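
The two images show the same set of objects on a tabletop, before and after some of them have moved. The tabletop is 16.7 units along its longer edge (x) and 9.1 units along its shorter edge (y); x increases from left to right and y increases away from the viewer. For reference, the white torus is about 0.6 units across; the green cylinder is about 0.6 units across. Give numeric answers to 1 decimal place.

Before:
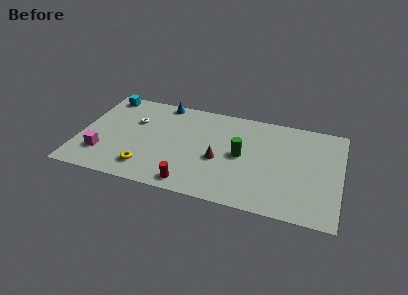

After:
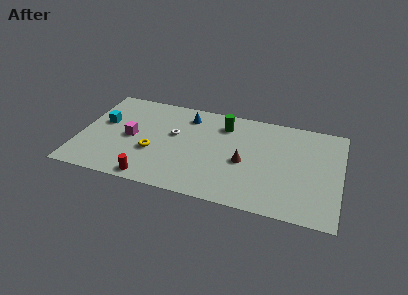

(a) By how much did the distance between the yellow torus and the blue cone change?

-2.1

The distance was about 6.5 in the first image and 4.4 in the second, so they moved 2.1 units closer together.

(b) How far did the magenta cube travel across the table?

2.6

The magenta cube was near (1.6, 2.4) before and (3.3, 4.4) after, so it travelled √(1.7² + 2.0²) ≈ 2.6 units.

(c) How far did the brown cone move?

1.6

The brown cone moved from about (9.0, 3.8) to (10.6, 4.0), a distance of √(1.6² + 0.2²) ≈ 1.6.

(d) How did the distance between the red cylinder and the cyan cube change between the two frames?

-3.6

They were about 9.3 units apart before and 5.7 after — 3.6 units closer together.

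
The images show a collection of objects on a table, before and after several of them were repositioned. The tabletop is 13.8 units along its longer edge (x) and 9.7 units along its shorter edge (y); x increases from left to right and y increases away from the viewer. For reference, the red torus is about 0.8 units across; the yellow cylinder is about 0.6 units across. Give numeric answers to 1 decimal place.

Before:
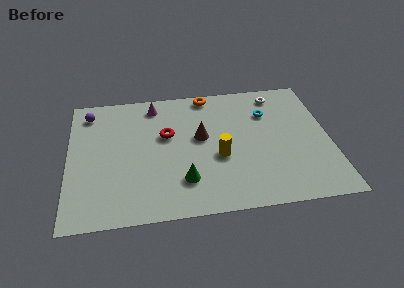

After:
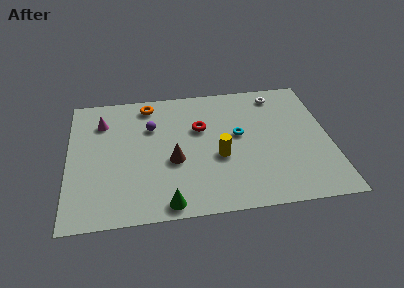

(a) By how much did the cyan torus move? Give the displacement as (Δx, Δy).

(-1.6, -1.5)

The cyan torus was at about (10.6, 6.9) and moved to about (9.0, 5.4).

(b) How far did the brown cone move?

2.2

The brown cone moved from about (7.0, 5.5) to (5.5, 3.9), a distance of √(1.5² + 1.6²) ≈ 2.2.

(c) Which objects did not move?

the white torus and the yellow cylinder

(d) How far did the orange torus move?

3.2

From (7.5, 8.8) to (4.3, 8.4), the orange torus covered √(3.2² + 0.4²) ≈ 3.2 units.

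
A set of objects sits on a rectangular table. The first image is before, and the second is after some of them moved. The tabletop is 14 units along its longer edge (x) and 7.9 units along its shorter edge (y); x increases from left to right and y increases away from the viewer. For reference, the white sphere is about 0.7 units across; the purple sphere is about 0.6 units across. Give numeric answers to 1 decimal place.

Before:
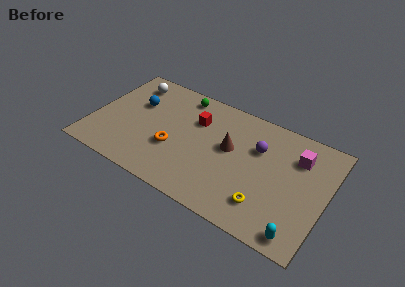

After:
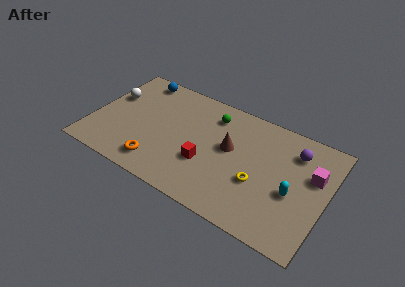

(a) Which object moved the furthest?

the red cube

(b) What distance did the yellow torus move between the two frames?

1.3

The yellow torus moved from about (10.7, 1.8) to (10.1, 3.0), a distance of √(0.6² + 1.2²) ≈ 1.3.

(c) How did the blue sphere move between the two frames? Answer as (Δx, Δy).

(-0.2, 1.9)

The blue sphere was at about (2.4, 5.1) and moved to about (2.2, 7.0).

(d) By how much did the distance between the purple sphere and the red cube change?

+2.1

The distance was about 3.8 in the first image and 5.9 in the second, so they moved 2.1 units further apart.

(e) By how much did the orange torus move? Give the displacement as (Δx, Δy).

(-0.7, -1.5)

The orange torus was at about (5.0, 2.9) and moved to about (4.3, 1.4).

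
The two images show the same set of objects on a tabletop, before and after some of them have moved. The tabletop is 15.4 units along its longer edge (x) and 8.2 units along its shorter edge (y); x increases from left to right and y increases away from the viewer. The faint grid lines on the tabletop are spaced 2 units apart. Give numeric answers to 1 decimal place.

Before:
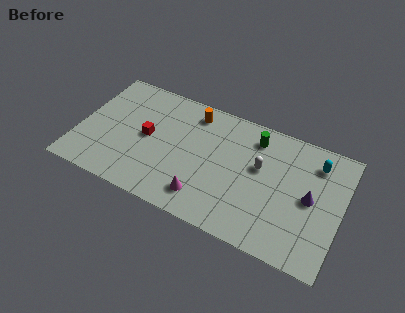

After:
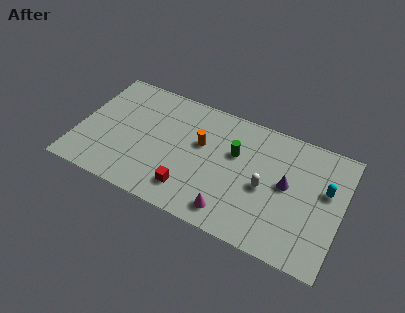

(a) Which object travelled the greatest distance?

the red cube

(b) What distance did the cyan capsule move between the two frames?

1.7

The cyan capsule was near (13.7, 6.5) before and (14.4, 5.0) after, so it travelled √(0.7² + 1.5²) ≈ 1.7 units.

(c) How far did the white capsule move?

1.3

From (10.6, 4.9) to (11.0, 3.7), the white capsule covered √(0.4² + 1.2²) ≈ 1.3 units.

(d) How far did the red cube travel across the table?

3.8

From (4.0, 4.2) to (6.8, 1.7), the red cube covered √(2.8² + 2.5²) ≈ 3.8 units.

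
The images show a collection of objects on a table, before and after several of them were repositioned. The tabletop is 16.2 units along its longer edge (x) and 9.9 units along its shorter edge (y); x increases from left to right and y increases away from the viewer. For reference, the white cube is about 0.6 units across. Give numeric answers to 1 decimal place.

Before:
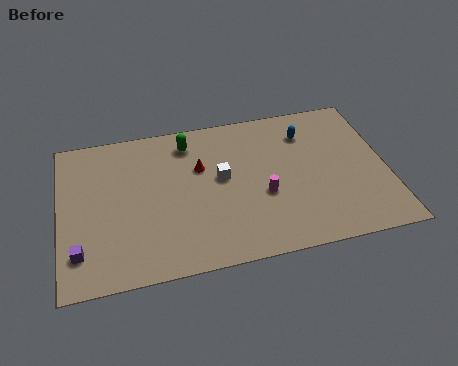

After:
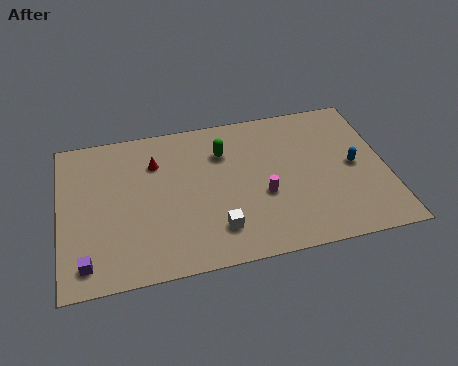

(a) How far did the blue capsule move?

3.5

From (12.4, 7.6) to (14.6, 4.9), the blue capsule covered √(2.2² + 2.7²) ≈ 3.5 units.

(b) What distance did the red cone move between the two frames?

2.3

The red cone was near (7.0, 6.4) before and (4.8, 7.2) after, so it travelled √(2.2² + 0.8²) ≈ 2.3 units.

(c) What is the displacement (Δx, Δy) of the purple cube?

(0.3, -0.7)

From the two frames, the purple cube sits at roughly (0.9, 2.2) before and (1.2, 1.5) after.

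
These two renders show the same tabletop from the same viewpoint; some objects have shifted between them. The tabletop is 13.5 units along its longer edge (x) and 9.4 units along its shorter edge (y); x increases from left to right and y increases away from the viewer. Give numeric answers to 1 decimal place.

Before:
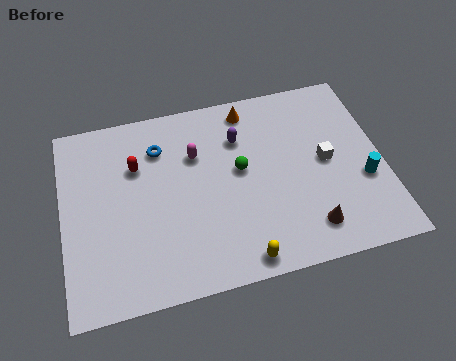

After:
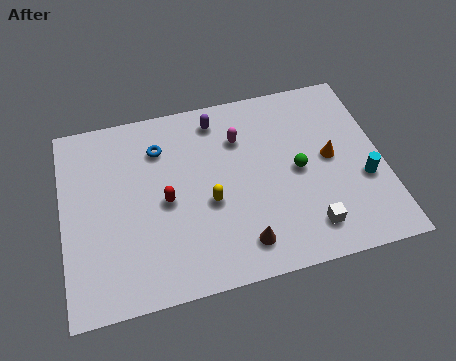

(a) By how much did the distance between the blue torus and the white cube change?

+0.7

They were about 7.3 units apart before and 8.0 after — 0.7 units further apart.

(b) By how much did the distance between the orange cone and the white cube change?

-1.1

They were about 4.5 units apart before and 3.4 after — 1.1 units closer together.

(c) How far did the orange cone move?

4.6

The orange cone moved from about (8.1, 8.2) to (11.3, 4.9), a distance of √(3.2² + 3.3²) ≈ 4.6.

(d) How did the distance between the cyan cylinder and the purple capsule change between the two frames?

+1.4

They were about 6.0 units apart before and 7.4 after — 1.4 units further apart.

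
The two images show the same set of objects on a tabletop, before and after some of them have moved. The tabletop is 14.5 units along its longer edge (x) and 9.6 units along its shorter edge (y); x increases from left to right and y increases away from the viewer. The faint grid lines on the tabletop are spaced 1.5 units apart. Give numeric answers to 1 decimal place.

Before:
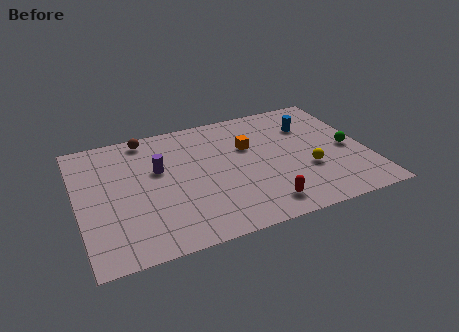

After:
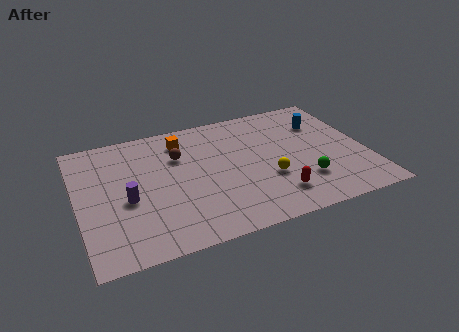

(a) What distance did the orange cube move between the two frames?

3.6

The orange cube was near (8.7, 6.2) before and (5.5, 7.8) after, so it travelled √(3.2² + 1.6²) ≈ 3.6 units.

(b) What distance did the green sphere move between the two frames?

3.1

From (13.6, 4.4) to (11.1, 2.6), the green sphere covered √(2.5² + 1.8²) ≈ 3.1 units.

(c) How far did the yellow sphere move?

2.0

The yellow sphere was near (11.4, 3.4) before and (9.4, 3.4) after, so it travelled √(2.0² + 0.0²) ≈ 2.0 units.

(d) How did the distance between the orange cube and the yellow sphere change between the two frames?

+2.0

Before: roughly 3.9 units apart; after: 5.9. That's 2.0 units further apart.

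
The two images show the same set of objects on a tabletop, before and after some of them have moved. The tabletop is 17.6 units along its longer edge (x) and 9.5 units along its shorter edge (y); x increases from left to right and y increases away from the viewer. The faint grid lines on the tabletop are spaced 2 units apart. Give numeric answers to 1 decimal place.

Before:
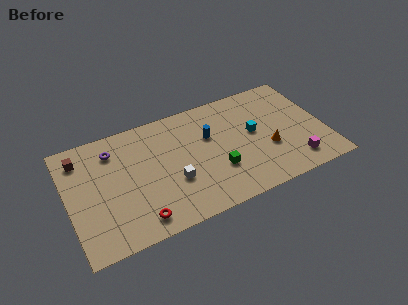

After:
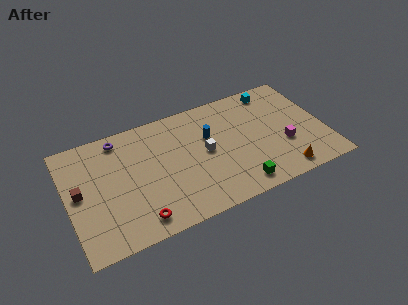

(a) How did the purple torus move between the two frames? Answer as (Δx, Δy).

(0.5, 0.8)

From the two frames, the purple torus sits at roughly (3.3, 7.5) before and (3.8, 8.3) after.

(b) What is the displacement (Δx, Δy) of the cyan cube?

(1.8, 3.1)

From the two frames, the cyan cube sits at roughly (12.8, 5.2) before and (14.6, 8.3) after.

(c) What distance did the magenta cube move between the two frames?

1.8

From (15.2, 1.7) to (14.7, 3.4), the magenta cube covered √(0.5² + 1.7²) ≈ 1.8 units.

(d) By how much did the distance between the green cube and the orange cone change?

-0.5

They were about 3.6 units apart before and 3.1 after — 0.5 units closer together.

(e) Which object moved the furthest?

the cyan cube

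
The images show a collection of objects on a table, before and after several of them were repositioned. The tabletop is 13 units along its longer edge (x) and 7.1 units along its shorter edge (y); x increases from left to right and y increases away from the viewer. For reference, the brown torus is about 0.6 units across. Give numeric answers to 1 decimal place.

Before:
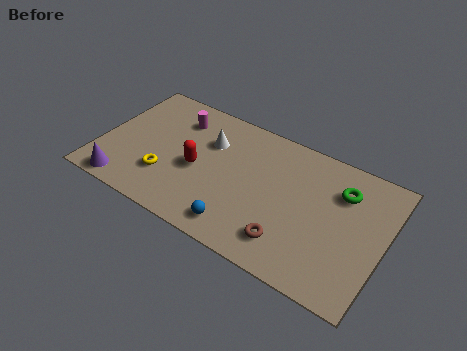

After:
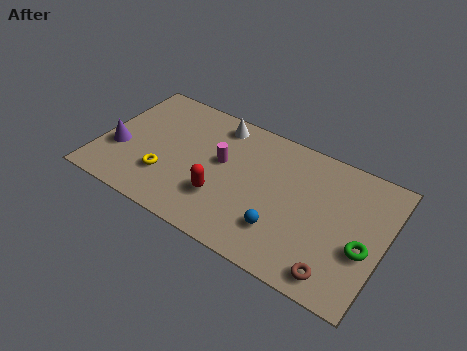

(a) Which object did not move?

the yellow torus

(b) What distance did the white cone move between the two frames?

1.2

From (4.8, 4.9) to (5.0, 6.1), the white cone covered √(0.2² + 1.2²) ≈ 1.2 units.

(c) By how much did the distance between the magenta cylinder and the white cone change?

+0.4

They were about 1.7 units apart before and 2.1 after — 0.4 units further apart.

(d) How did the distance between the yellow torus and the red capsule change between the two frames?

+0.9

The distance was about 1.7 in the first image and 2.6 in the second, so they moved 0.9 units further apart.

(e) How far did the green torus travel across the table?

2.7

The green torus moved from about (10.9, 5.2) to (12.2, 2.8), a distance of √(1.3² + 2.4²) ≈ 2.7.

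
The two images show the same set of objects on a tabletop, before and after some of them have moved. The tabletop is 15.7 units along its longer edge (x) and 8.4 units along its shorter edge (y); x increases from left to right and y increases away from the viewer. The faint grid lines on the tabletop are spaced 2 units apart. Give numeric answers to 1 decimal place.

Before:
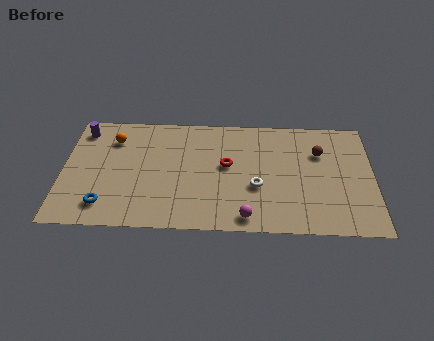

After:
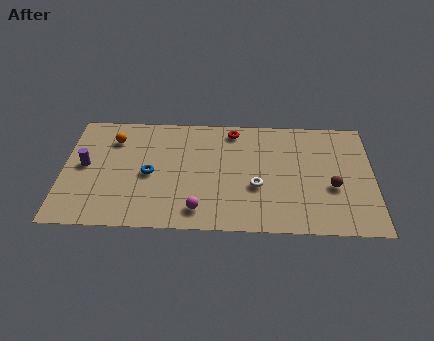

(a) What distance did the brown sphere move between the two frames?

2.6

The brown sphere moved from about (13.0, 5.8) to (13.6, 3.3), a distance of √(0.6² + 2.5²) ≈ 2.6.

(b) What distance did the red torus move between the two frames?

2.6

The red torus moved from about (8.3, 4.7) to (8.6, 7.3), a distance of √(0.3² + 2.6²) ≈ 2.6.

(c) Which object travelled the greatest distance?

the blue torus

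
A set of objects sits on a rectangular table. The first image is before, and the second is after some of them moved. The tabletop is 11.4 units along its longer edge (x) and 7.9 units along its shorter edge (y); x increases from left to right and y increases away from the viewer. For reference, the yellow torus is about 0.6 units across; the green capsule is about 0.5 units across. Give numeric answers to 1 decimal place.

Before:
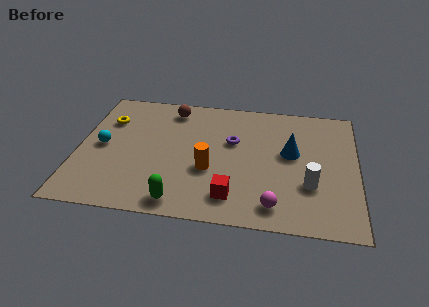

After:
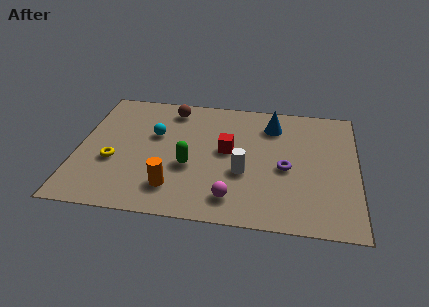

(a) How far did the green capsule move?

2.2

The green capsule was near (4.3, 0.9) before and (4.6, 3.1) after, so it travelled √(0.3² + 2.2²) ≈ 2.2 units.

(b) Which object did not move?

the brown sphere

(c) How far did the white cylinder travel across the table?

2.7

The white cylinder moved from about (9.5, 2.6) to (6.8, 3.0), a distance of √(2.7² + 0.4²) ≈ 2.7.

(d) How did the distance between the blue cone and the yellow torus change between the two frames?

-0.5

Before: roughly 7.7 units apart; after: 7.2. That's 0.5 units closer together.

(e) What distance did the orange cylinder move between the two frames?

1.9

From (5.4, 3.0) to (4.0, 1.7), the orange cylinder covered √(1.4² + 1.3²) ≈ 1.9 units.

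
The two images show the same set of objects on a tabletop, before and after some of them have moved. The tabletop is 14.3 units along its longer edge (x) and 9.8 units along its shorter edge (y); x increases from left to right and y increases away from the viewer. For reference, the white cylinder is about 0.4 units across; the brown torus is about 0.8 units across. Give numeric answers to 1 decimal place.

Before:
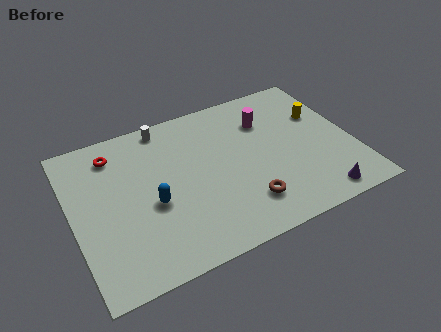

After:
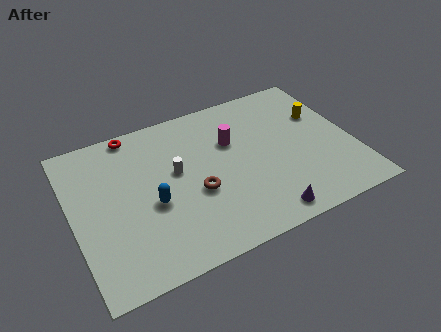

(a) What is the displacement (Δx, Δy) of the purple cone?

(-2.8, 0.0)

The purple cone started near (12.0, 1.1) and ended near (9.2, 1.1).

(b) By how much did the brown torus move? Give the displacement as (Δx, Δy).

(-2.3, 1.7)

From the two frames, the brown torus sits at roughly (8.4, 2.2) before and (6.1, 3.9) after.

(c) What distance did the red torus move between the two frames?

1.5

The red torus was near (2.4, 8.0) before and (3.5, 9.0) after, so it travelled √(1.1² + 1.0²) ≈ 1.5 units.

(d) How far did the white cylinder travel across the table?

3.2

The white cylinder moved from about (5.1, 8.8) to (5.3, 5.6), a distance of √(0.2² + 3.2²) ≈ 3.2.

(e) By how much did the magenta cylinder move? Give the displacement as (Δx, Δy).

(-1.9, -0.7)

The magenta cylinder was at about (10.2, 7.1) and moved to about (8.3, 6.4).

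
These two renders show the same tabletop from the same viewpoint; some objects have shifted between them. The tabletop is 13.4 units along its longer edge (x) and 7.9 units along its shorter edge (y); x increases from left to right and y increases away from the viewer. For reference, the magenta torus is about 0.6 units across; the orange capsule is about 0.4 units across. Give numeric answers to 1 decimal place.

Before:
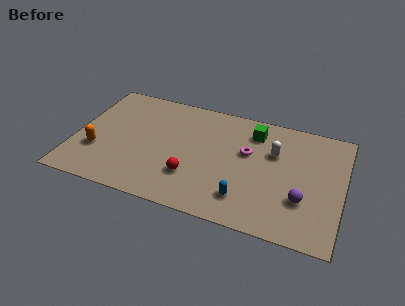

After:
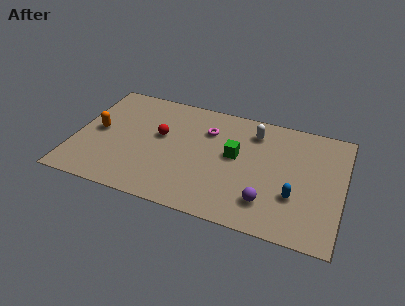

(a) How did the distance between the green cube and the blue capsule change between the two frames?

-1.0

The distance was about 4.6 in the first image and 3.6 in the second, so they moved 1.0 units closer together.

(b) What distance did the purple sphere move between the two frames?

1.8

The purple sphere moved from about (11.5, 2.5) to (9.8, 1.8), a distance of √(1.7² + 0.7²) ≈ 1.8.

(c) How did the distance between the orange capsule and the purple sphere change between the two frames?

-1.3

They were about 10.3 units apart before and 9.0 after — 1.3 units closer together.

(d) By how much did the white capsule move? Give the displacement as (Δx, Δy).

(-1.1, 1.1)

From the two frames, the white capsule sits at roughly (9.9, 5.2) before and (8.8, 6.3) after.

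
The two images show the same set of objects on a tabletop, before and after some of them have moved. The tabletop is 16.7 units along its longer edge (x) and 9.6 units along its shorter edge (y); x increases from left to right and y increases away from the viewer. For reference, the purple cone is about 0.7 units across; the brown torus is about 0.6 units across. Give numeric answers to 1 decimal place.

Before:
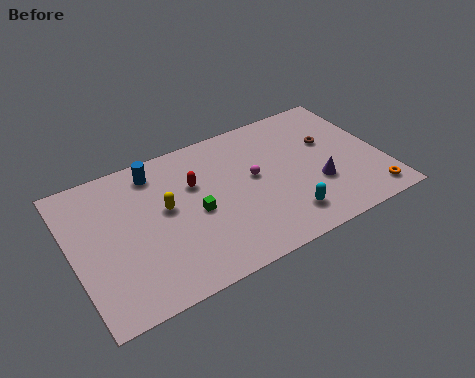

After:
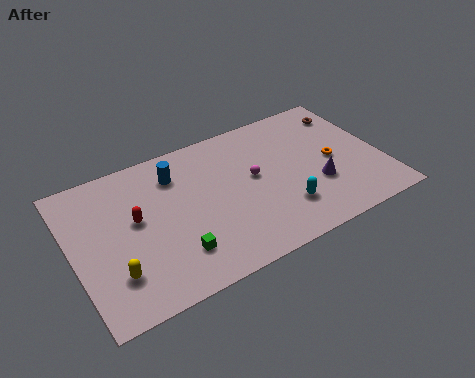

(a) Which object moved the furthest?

the yellow capsule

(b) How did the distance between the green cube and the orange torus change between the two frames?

-0.3

The distance was about 9.6 in the first image and 9.3 in the second, so they moved 0.3 units closer together.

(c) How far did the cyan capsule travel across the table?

0.6

The cyan capsule was near (11.0, 1.9) before and (11.0, 2.5) after, so it travelled √(0.0² + 0.6²) ≈ 0.6 units.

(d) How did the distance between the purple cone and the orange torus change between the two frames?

-1.6

They were about 3.3 units apart before and 1.7 after — 1.6 units closer together.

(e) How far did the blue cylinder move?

1.2

The blue cylinder was near (4.8, 8.1) before and (5.8, 7.4) after, so it travelled √(1.0² + 0.7²) ≈ 1.2 units.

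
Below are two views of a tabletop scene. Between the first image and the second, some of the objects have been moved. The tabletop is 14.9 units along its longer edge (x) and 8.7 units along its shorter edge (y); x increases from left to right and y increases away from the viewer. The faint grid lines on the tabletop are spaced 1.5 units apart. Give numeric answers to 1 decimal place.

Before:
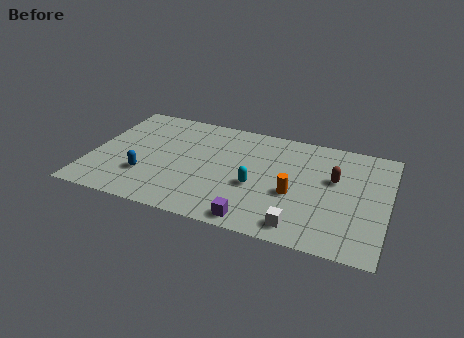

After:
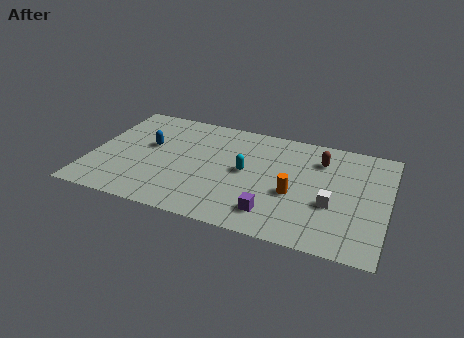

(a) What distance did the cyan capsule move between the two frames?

1.2

The cyan capsule was near (8.4, 3.5) before and (7.8, 4.5) after, so it travelled √(0.6² + 1.0²) ≈ 1.2 units.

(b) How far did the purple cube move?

1.1

The purple cube moved from about (8.6, 0.9) to (9.4, 1.7), a distance of √(0.8² + 0.8²) ≈ 1.1.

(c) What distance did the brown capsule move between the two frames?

1.5

From (12.2, 5.3) to (11.4, 6.6), the brown capsule covered √(0.8² + 1.3²) ≈ 1.5 units.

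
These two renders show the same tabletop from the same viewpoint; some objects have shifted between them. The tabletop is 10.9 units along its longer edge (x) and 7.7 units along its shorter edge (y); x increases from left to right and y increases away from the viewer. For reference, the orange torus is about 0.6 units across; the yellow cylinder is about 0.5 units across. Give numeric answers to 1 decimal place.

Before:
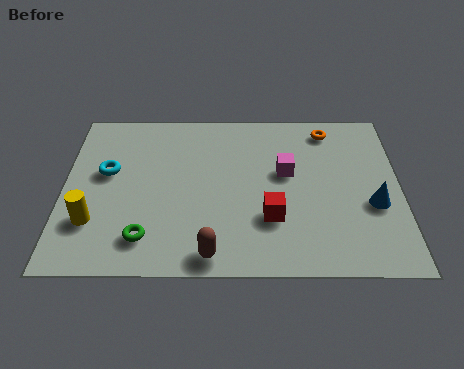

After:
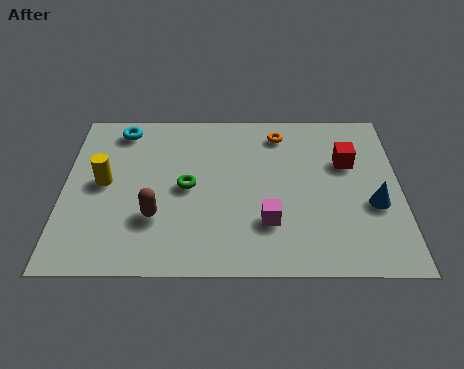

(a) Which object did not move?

the blue cone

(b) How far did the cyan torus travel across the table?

2.1

The cyan torus moved from about (1.4, 4.5) to (1.8, 6.6), a distance of √(0.4² + 2.1²) ≈ 2.1.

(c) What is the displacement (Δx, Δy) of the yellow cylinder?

(0.3, 1.8)

The yellow cylinder started near (1.0, 2.2) and ended near (1.3, 4.0).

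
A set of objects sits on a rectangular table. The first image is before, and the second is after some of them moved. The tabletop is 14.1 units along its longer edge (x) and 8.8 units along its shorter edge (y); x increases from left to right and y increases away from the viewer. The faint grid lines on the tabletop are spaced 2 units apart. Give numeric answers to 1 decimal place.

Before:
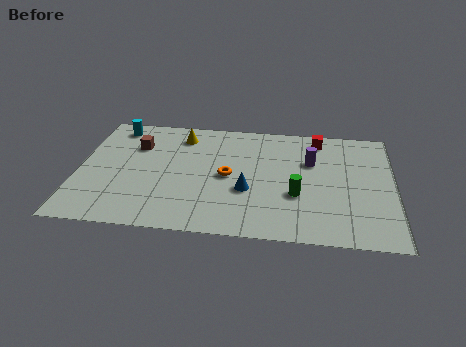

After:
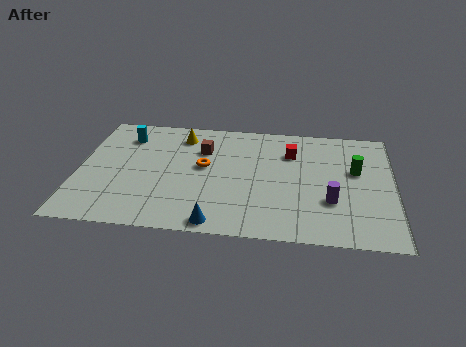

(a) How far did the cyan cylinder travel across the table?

0.9

The cyan cylinder moved from about (1.5, 7.6) to (2.0, 6.9), a distance of √(0.5² + 0.7²) ≈ 0.9.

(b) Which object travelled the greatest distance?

the green cylinder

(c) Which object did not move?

the yellow cone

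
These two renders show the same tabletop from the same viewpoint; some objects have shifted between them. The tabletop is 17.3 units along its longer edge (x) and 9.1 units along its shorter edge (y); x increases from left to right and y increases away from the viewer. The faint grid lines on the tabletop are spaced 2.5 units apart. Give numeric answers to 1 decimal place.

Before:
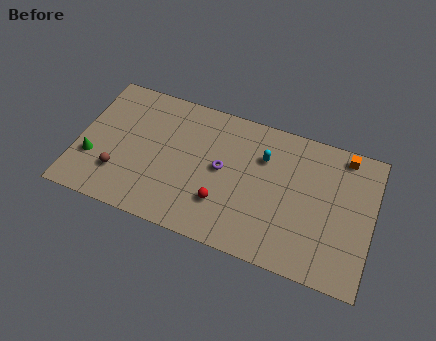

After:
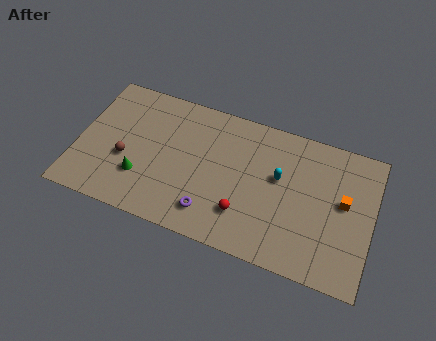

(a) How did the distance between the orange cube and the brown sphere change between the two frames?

-1.2

Before: roughly 14.0 units apart; after: 12.8. That's 1.2 units closer together.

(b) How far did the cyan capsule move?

1.4

The cyan capsule was near (10.8, 6.4) before and (11.8, 5.4) after, so it travelled √(1.0² + 1.0²) ≈ 1.4 units.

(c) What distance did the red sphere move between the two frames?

1.3

From (8.7, 2.6) to (10.0, 2.4), the red sphere covered √(1.3² + 0.2²) ≈ 1.3 units.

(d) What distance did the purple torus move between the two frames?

3.0

From (8.5, 4.8) to (8.1, 1.8), the purple torus covered √(0.4² + 3.0²) ≈ 3.0 units.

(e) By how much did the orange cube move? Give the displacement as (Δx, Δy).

(0.2, -3.0)

From the two frames, the orange cube sits at roughly (15.4, 8.1) before and (15.6, 5.1) after.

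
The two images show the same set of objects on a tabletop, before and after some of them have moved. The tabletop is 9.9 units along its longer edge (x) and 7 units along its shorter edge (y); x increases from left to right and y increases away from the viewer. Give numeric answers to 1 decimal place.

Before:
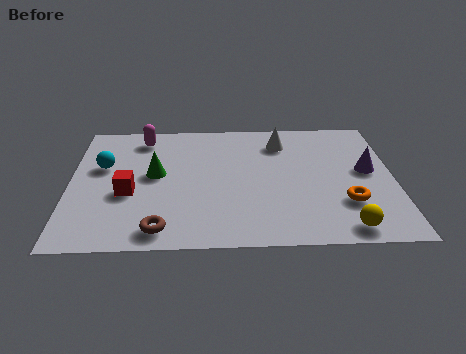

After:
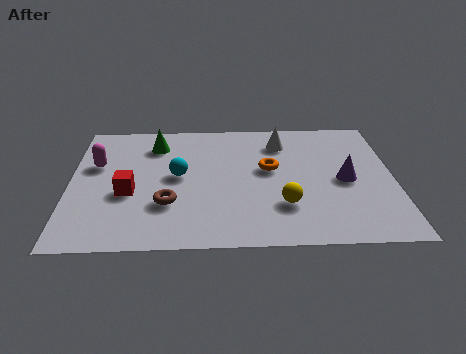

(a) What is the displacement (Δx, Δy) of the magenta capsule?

(-1.4, -1.5)

The magenta capsule started near (2.2, 5.9) and ended near (0.8, 4.4).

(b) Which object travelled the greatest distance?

the orange torus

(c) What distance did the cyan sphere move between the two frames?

2.4

The cyan sphere moved from about (1.0, 4.3) to (3.3, 3.7), a distance of √(2.3² + 0.6²) ≈ 2.4.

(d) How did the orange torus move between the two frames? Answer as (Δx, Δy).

(-2.3, 1.9)

The orange torus was at about (8.4, 2.1) and moved to about (6.1, 4.0).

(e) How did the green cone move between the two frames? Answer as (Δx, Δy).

(0.0, 1.7)

The green cone was at about (2.6, 3.8) and moved to about (2.6, 5.5).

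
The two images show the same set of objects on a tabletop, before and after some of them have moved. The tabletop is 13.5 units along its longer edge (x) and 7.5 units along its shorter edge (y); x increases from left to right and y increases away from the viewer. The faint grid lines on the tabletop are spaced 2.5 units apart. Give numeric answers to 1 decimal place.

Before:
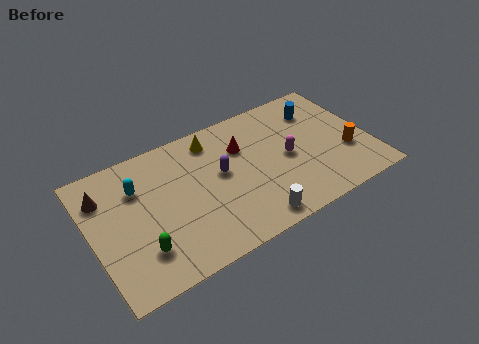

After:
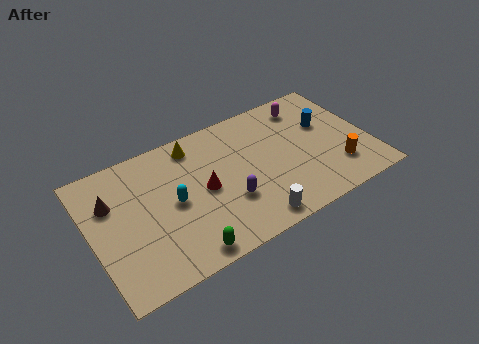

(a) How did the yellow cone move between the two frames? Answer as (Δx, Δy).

(-0.9, 0.1)

The yellow cone was at about (6.2, 6.3) and moved to about (5.3, 6.4).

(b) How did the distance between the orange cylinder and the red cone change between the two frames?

+1.1

They were about 5.5 units apart before and 6.6 after — 1.1 units further apart.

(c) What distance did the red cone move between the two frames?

2.6

The red cone was near (7.5, 5.2) before and (5.4, 3.7) after, so it travelled √(2.1² + 1.5²) ≈ 2.6 units.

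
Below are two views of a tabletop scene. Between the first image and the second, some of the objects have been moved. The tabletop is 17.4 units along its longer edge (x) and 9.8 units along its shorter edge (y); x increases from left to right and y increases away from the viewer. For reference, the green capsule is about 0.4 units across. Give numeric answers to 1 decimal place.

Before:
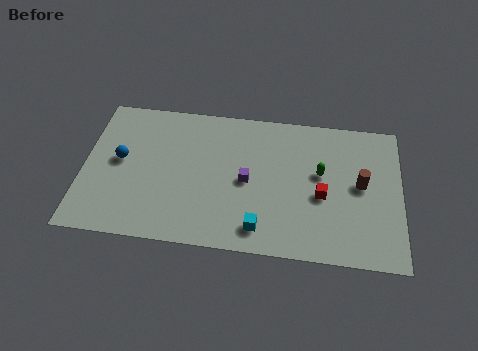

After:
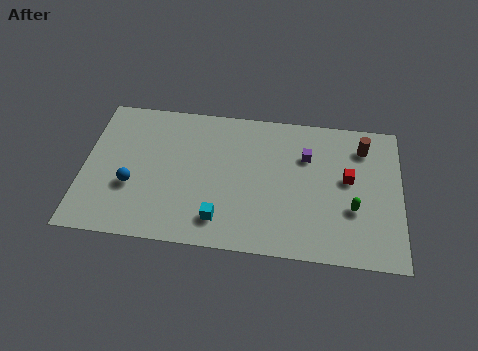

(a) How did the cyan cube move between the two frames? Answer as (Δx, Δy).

(-2.2, 0.3)

The cyan cube was at about (9.8, 1.6) and moved to about (7.6, 1.9).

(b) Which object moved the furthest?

the purple cube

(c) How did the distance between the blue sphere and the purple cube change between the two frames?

+3.0

Before: roughly 7.0 units apart; after: 10.0. That's 3.0 units further apart.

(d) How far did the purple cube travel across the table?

3.8

From (9.0, 4.7) to (12.2, 6.8), the purple cube covered √(3.2² + 2.1²) ≈ 3.8 units.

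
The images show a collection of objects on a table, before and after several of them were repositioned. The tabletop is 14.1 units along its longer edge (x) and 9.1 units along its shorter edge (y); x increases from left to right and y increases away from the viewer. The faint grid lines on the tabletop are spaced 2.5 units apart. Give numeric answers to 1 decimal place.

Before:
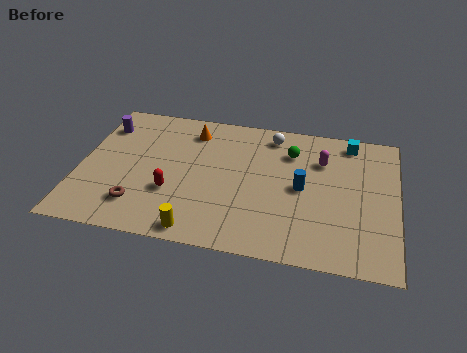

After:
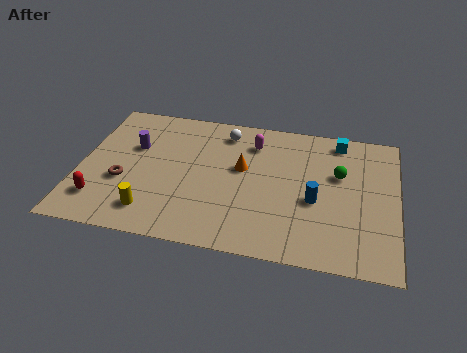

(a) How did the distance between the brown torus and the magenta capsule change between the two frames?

-2.4

Before: roughly 9.1 units apart; after: 6.7. That's 2.4 units closer together.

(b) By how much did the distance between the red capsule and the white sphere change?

+1.3

Before: roughly 6.3 units apart; after: 7.6. That's 1.3 units further apart.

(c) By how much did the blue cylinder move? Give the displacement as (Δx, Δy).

(0.6, -0.7)

The blue cylinder was at about (9.9, 4.5) and moved to about (10.5, 3.8).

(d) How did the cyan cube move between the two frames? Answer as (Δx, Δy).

(-0.5, 0.0)

The cyan cube started near (11.9, 8.0) and ended near (11.4, 8.0).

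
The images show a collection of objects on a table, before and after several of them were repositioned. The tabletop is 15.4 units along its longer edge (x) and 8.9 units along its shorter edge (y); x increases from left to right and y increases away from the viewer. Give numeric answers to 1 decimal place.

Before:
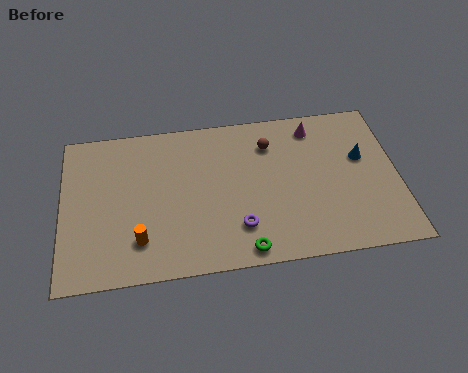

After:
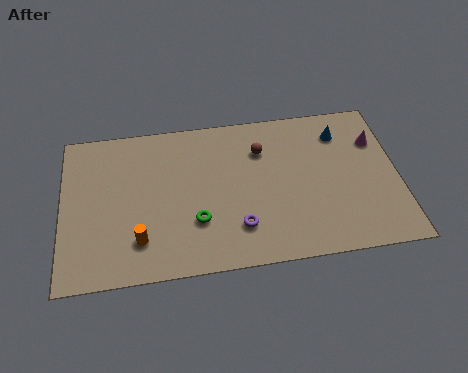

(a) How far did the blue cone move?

1.8

From (13.8, 5.4) to (12.9, 7.0), the blue cone covered √(0.9² + 1.6²) ≈ 1.8 units.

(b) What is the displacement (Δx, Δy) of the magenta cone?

(2.8, -1.2)

The magenta cone started near (11.7, 7.5) and ended near (14.5, 6.3).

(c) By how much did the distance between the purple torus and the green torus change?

+0.7

Before: roughly 1.3 units apart; after: 2.0. That's 0.7 units further apart.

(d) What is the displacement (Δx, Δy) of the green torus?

(-2.1, 1.9)

The green torus started near (8.2, 0.9) and ended near (6.1, 2.8).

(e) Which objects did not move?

the purple torus and the orange cylinder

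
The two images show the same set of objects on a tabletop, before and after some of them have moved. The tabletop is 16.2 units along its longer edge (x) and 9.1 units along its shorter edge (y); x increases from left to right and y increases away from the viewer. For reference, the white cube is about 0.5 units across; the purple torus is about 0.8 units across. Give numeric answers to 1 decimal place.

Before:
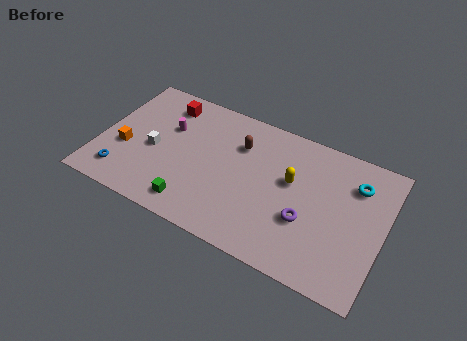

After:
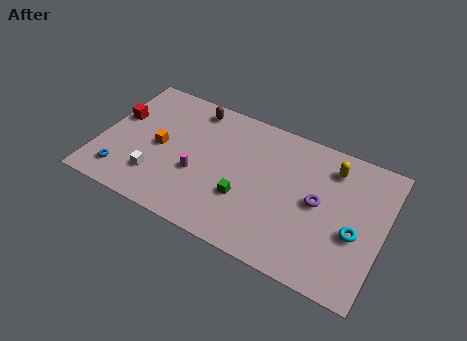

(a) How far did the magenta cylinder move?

3.1

The magenta cylinder moved from about (3.7, 5.9) to (5.7, 3.5), a distance of √(2.0² + 2.4²) ≈ 3.1.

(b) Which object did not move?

the blue torus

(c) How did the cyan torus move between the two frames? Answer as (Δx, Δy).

(0.3, -3.1)

The cyan torus was at about (14.4, 6.8) and moved to about (14.7, 3.7).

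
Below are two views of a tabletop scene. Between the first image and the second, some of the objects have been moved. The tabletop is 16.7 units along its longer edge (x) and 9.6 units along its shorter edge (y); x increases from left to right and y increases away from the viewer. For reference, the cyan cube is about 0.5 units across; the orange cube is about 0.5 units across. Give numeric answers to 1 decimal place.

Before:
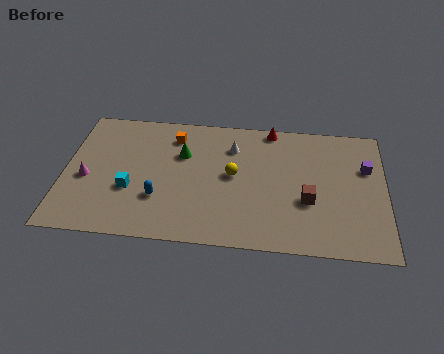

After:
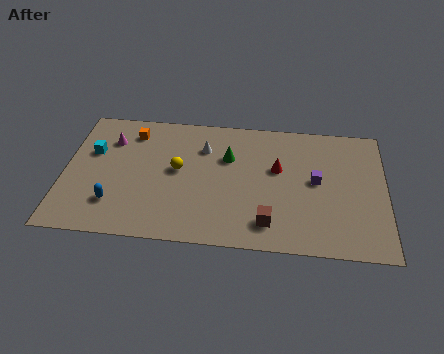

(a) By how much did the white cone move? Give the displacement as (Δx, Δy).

(-1.5, -0.2)

From the two frames, the white cone sits at roughly (8.7, 7.2) before and (7.2, 7.0) after.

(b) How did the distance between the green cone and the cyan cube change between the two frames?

+3.2

They were about 3.9 units apart before and 7.1 after — 3.2 units further apart.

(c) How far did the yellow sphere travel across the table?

2.9

The yellow sphere was near (8.8, 5.1) before and (5.9, 5.2) after, so it travelled √(2.9² + 0.1²) ≈ 2.9 units.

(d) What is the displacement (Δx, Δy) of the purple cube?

(-2.6, -1.2)

The purple cube started near (15.7, 6.3) and ended near (13.1, 5.1).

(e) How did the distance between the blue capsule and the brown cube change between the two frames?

+0.3

The distance was about 7.7 in the first image and 8.0 in the second, so they moved 0.3 units further apart.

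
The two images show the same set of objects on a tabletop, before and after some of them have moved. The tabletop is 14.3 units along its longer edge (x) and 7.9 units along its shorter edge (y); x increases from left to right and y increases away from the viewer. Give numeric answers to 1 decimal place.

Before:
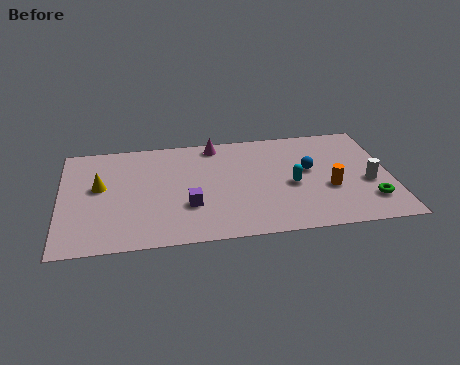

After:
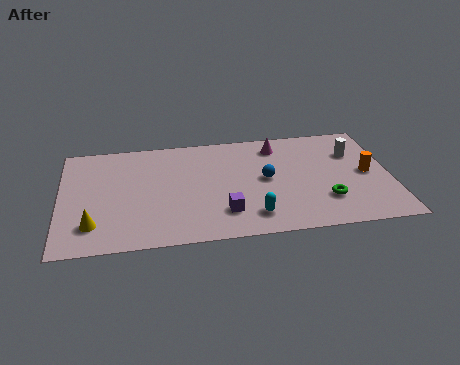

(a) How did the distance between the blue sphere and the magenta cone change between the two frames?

-2.2

They were about 4.7 units apart before and 2.5 after — 2.2 units closer together.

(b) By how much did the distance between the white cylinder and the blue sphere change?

+1.3

They were about 2.8 units apart before and 4.1 after — 1.3 units further apart.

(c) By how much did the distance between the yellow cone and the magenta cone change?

+3.7

The distance was about 5.7 in the first image and 9.4 in the second, so they moved 3.7 units further apart.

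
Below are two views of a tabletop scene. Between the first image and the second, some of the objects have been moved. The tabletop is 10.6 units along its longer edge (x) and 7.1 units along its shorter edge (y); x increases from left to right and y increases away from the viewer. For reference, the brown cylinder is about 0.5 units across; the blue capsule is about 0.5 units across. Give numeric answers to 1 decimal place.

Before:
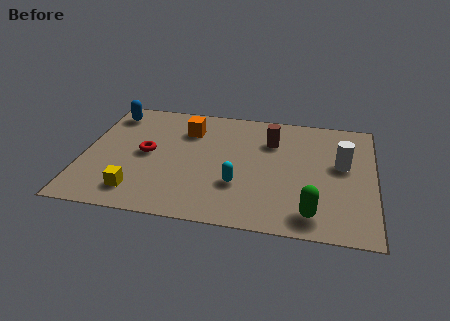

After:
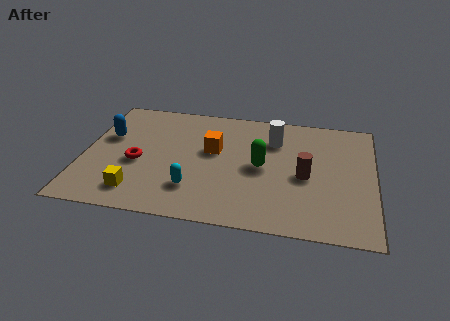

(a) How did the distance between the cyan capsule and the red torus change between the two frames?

-1.2

The distance was about 3.6 in the first image and 2.4 in the second, so they moved 1.2 units closer together.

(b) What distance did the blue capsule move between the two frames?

1.5

The blue capsule moved from about (0.8, 5.9) to (0.8, 4.4), a distance of √(0.0² + 1.5²) ≈ 1.5.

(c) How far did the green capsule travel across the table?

3.1

The green capsule moved from about (8.4, 1.1) to (6.5, 3.5), a distance of √(1.9² + 2.4²) ≈ 3.1.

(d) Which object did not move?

the yellow cube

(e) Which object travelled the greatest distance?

the green capsule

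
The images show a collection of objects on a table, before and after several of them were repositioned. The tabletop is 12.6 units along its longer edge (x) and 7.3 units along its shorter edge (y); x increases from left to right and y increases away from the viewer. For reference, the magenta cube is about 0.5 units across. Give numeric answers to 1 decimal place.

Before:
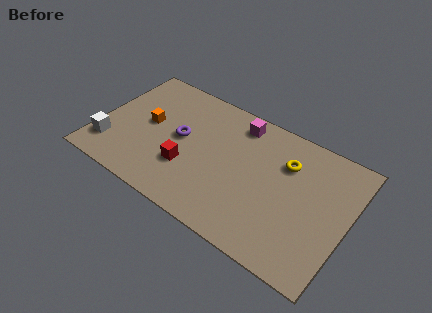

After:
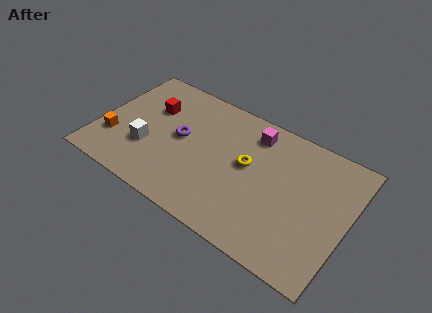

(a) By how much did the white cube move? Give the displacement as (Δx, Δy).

(1.8, 0.8)

The white cube was at about (0.8, 1.7) and moved to about (2.6, 2.5).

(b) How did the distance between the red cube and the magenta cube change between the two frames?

+0.9

Before: roughly 4.3 units apart; after: 5.2. That's 0.9 units further apart.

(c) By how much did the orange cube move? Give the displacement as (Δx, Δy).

(-1.5, -1.7)

The orange cube started near (2.4, 3.9) and ended near (0.9, 2.2).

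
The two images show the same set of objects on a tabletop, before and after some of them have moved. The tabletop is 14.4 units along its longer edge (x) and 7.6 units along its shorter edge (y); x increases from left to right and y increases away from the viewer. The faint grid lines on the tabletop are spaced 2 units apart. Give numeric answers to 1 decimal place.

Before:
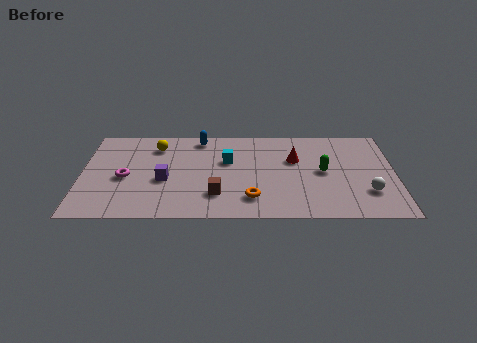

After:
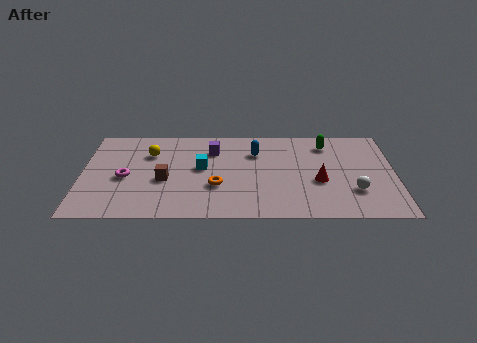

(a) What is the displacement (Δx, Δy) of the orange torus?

(-1.6, 1.0)

From the two frames, the orange torus sits at roughly (7.8, 1.7) before and (6.2, 2.7) after.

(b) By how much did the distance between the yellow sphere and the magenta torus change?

-0.7

The distance was about 3.0 in the first image and 2.3 in the second, so they moved 0.7 units closer together.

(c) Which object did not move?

the magenta torus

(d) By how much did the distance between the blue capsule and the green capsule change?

-3.0

They were about 6.4 units apart before and 3.4 after — 3.0 units closer together.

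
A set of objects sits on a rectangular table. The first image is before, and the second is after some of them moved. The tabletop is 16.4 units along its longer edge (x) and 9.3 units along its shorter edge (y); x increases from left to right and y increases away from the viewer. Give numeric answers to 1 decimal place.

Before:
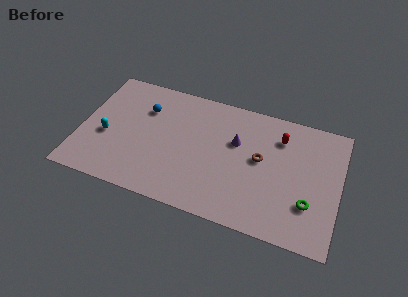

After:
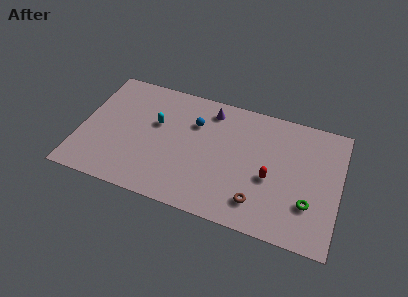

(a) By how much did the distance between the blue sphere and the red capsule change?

-3.0

The distance was about 8.6 in the first image and 5.6 in the second, so they moved 3.0 units closer together.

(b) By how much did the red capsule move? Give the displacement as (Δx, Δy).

(-0.4, -3.2)

The red capsule was at about (12.5, 7.1) and moved to about (12.1, 3.9).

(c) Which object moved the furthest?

the cyan capsule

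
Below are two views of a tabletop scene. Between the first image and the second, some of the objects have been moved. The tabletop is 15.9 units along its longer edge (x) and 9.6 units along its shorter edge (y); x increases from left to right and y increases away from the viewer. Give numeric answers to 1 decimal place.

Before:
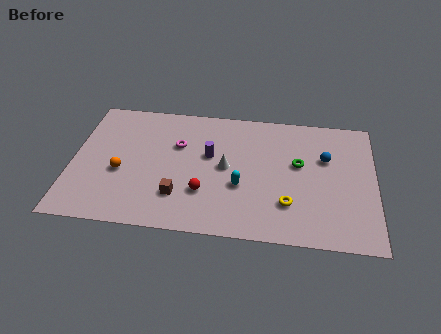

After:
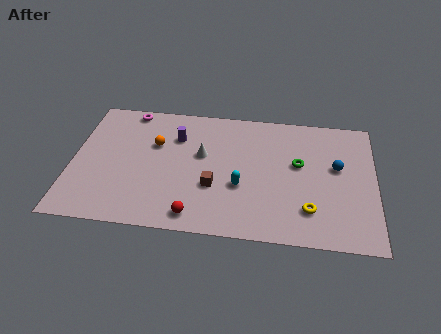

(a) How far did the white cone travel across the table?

1.5

The white cone was near (8.1, 4.9) before and (6.8, 5.7) after, so it travelled √(1.3² + 0.8²) ≈ 1.5 units.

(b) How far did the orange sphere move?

2.9

The orange sphere moved from about (2.6, 3.9) to (4.3, 6.2), a distance of √(1.7² + 2.3²) ≈ 2.9.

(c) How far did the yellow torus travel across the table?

1.1

The yellow torus was near (11.4, 2.6) before and (12.5, 2.3) after, so it travelled √(1.1² + 0.3²) ≈ 1.1 units.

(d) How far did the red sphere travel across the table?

1.7

The red sphere was near (7.0, 2.9) before and (6.6, 1.2) after, so it travelled √(0.4² + 1.7²) ≈ 1.7 units.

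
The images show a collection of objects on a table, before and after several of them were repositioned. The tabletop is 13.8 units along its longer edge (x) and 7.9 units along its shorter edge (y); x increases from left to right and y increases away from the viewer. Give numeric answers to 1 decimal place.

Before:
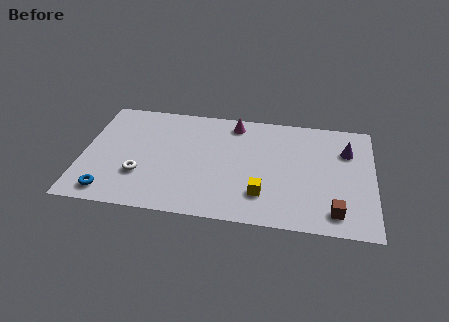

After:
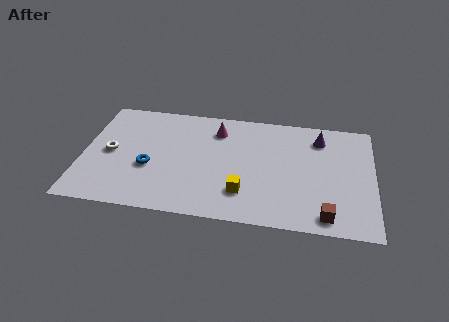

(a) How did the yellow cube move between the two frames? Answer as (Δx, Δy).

(-0.9, 0.0)

The yellow cube was at about (8.6, 2.0) and moved to about (7.7, 2.0).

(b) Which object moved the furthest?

the blue torus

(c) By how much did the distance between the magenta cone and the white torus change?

-0.6

The distance was about 6.1 in the first image and 5.5 in the second, so they moved 0.6 units closer together.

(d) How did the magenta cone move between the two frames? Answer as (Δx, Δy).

(-0.8, -0.6)

The magenta cone was at about (7.1, 6.8) and moved to about (6.3, 6.2).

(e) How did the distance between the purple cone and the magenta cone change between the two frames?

-0.6

They were about 5.5 units apart before and 4.9 after — 0.6 units closer together.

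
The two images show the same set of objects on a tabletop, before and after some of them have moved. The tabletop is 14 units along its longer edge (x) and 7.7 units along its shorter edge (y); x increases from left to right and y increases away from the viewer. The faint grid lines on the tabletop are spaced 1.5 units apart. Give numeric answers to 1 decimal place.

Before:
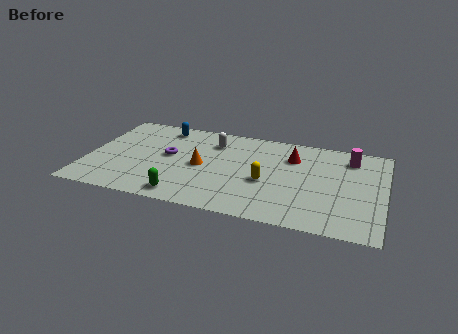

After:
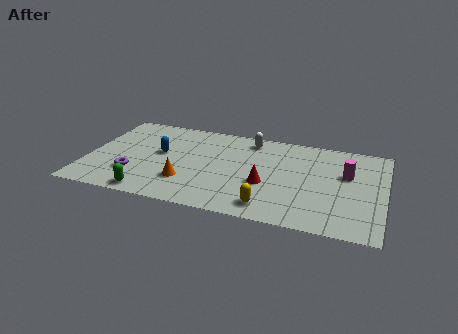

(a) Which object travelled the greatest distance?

the red cone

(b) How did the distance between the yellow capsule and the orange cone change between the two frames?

+1.0

They were about 3.1 units apart before and 4.1 after — 1.0 units further apart.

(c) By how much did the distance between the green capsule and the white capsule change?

+2.2

Before: roughly 5.0 units apart; after: 7.2. That's 2.2 units further apart.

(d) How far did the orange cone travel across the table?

1.6

The orange cone moved from about (5.4, 3.7) to (4.8, 2.2), a distance of √(0.6² + 1.5²) ≈ 1.6.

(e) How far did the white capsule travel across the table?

1.8

The white capsule was near (5.8, 5.9) before and (7.5, 6.6) after, so it travelled √(1.7² + 0.7²) ≈ 1.8 units.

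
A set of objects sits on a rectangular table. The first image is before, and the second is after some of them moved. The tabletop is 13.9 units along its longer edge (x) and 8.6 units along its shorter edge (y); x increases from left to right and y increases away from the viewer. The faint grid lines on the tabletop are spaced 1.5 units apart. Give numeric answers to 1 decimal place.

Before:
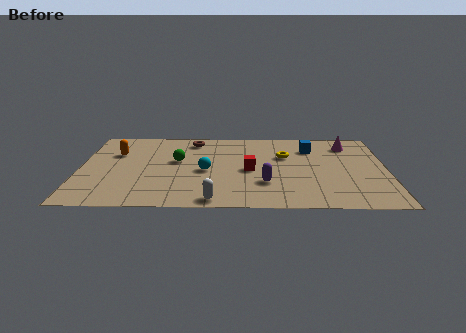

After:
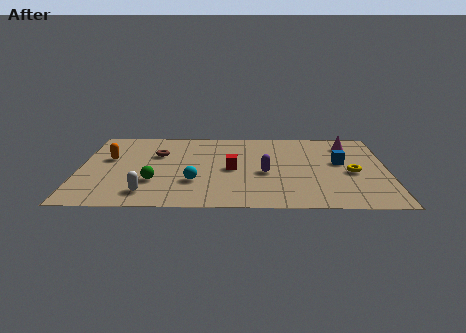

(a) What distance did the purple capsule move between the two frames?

1.1

The purple capsule was near (8.4, 2.6) before and (8.4, 3.7) after, so it travelled √(0.0² + 1.1²) ≈ 1.1 units.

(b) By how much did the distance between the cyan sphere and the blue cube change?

+1.5

They were about 5.5 units apart before and 7.0 after — 1.5 units further apart.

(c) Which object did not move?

the magenta cone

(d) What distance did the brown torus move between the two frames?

2.3

The brown torus was near (5.1, 7.3) before and (3.5, 5.7) after, so it travelled √(1.6² + 1.6²) ≈ 2.3 units.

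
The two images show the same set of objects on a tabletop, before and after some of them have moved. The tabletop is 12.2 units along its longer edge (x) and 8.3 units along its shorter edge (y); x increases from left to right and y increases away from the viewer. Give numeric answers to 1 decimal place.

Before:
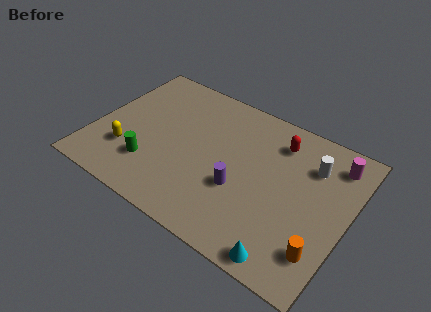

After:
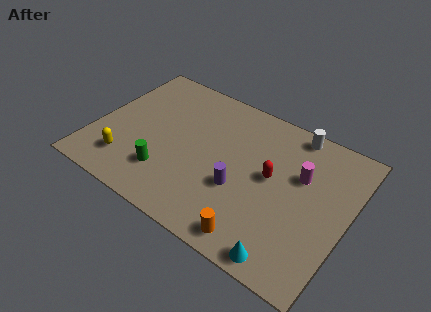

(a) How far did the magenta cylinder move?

2.1

From (11.2, 6.8) to (9.8, 5.3), the magenta cylinder covered √(1.4² + 1.5²) ≈ 2.1 units.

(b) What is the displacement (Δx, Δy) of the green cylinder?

(0.8, -0.1)

From the two frames, the green cylinder sits at roughly (3.0, 2.2) before and (3.8, 2.1) after.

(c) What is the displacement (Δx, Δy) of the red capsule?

(0.0, -2.1)

From the two frames, the red capsule sits at roughly (8.5, 6.6) before and (8.5, 4.5) after.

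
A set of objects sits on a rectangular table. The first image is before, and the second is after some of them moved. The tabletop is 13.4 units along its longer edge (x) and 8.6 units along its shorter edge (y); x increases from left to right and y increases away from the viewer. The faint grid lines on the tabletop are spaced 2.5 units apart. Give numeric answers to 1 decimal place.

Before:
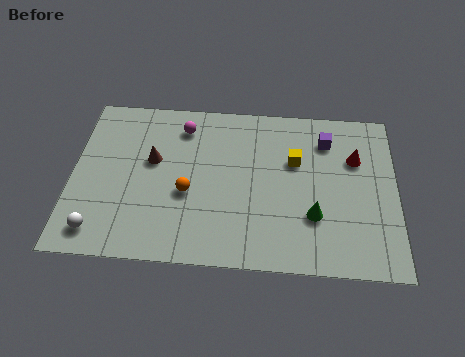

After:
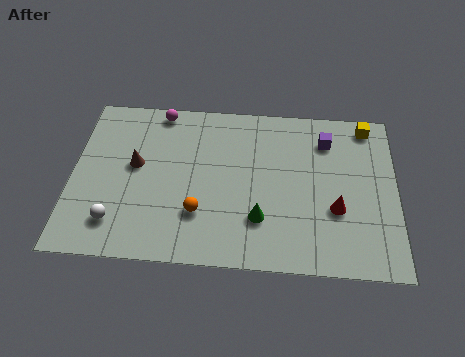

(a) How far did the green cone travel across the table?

2.2

The green cone was near (10.0, 2.7) before and (7.8, 2.4) after, so it travelled √(2.2² + 0.3²) ≈ 2.2 units.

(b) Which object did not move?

the purple cube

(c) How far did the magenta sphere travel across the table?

1.3

From (4.5, 7.0) to (3.5, 7.8), the magenta sphere covered √(1.0² + 0.8²) ≈ 1.3 units.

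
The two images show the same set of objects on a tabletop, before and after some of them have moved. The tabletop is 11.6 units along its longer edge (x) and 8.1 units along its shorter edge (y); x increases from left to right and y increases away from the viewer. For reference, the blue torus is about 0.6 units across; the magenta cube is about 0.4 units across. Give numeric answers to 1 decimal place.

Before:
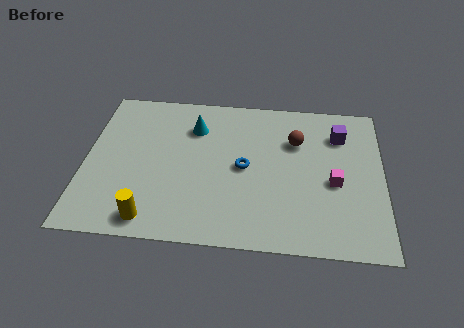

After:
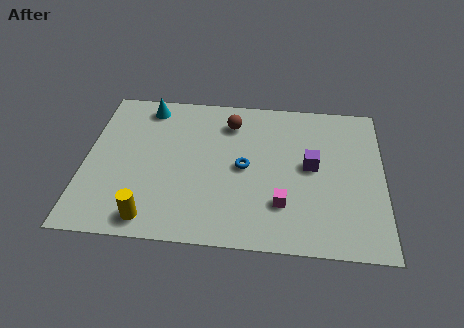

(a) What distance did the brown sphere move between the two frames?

2.7

From (8.2, 5.6) to (5.6, 6.4), the brown sphere covered √(2.6² + 0.8²) ≈ 2.7 units.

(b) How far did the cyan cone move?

2.1

The cyan cone moved from about (4.2, 6.0) to (2.3, 7.0), a distance of √(1.9² + 1.0²) ≈ 2.1.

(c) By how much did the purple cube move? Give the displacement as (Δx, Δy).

(-1.1, -1.8)

The purple cube was at about (9.9, 6.1) and moved to about (8.8, 4.3).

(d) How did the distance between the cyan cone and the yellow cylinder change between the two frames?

+0.8

Before: roughly 5.2 units apart; after: 6.0. That's 0.8 units further apart.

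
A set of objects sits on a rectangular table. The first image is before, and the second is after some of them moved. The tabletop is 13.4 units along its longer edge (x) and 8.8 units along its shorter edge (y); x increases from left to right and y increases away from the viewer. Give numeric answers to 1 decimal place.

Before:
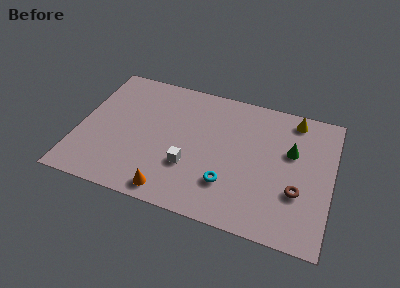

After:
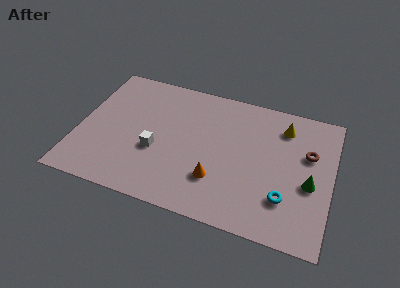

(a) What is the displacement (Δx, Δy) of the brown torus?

(0.4, 2.6)

From the two frames, the brown torus sits at roughly (11.7, 3.0) before and (12.1, 5.6) after.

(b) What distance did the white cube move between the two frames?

1.9

The white cube moved from about (6.0, 2.9) to (4.2, 3.4), a distance of √(1.8² + 0.5²) ≈ 1.9.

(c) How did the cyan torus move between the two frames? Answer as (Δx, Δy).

(3.0, 0.0)

From the two frames, the cyan torus sits at roughly (8.1, 2.4) before and (11.1, 2.4) after.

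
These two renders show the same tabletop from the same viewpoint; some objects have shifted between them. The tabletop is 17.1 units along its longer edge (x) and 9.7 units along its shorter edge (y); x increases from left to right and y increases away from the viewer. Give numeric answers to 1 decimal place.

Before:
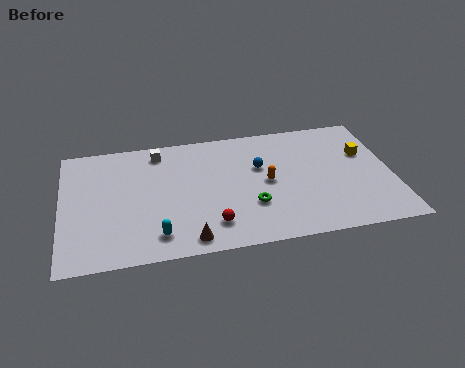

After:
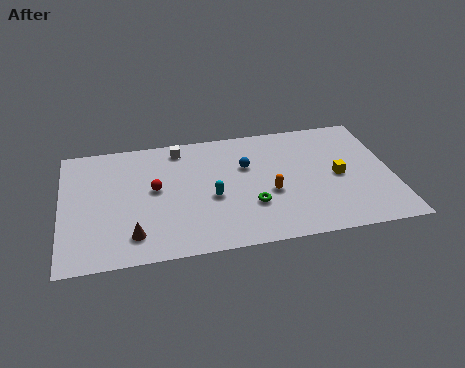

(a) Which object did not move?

the green torus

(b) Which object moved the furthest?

the red sphere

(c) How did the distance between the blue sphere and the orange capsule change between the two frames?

+1.3

The distance was about 1.3 in the first image and 2.6 in the second, so they moved 1.3 units further apart.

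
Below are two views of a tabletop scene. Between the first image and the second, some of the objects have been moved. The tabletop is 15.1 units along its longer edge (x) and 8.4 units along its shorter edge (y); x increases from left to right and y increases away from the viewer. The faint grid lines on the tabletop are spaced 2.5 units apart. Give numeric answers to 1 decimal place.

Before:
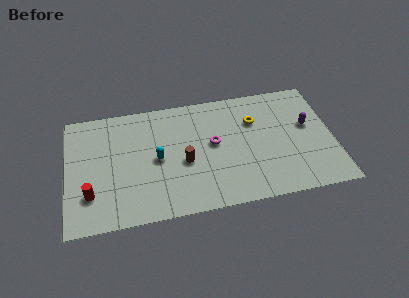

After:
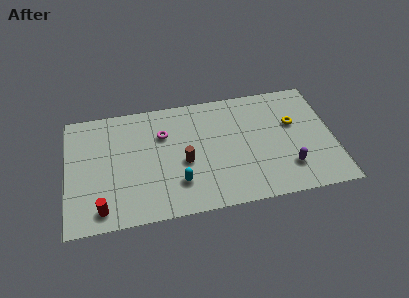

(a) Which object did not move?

the brown cylinder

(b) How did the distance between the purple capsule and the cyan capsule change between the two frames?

-2.4

The distance was about 8.6 in the first image and 6.2 in the second, so they moved 2.4 units closer together.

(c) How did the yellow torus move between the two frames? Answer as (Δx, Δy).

(2.2, -0.6)

The yellow torus started near (10.7, 5.8) and ended near (12.9, 5.2).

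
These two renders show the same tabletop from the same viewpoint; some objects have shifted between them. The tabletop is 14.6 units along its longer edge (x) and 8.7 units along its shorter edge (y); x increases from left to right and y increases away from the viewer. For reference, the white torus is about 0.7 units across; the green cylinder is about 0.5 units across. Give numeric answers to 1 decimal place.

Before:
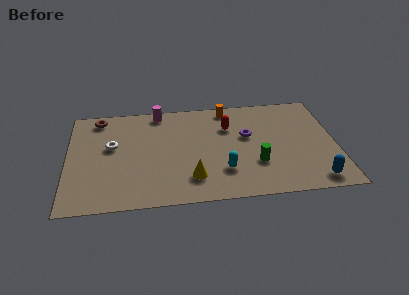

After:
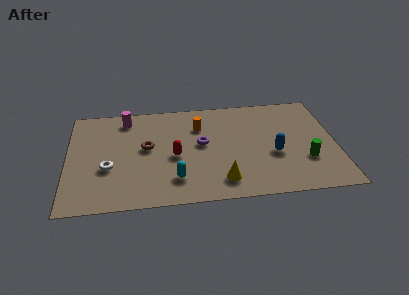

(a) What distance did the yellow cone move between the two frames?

1.6

The yellow cone was near (6.7, 2.0) before and (8.3, 1.6) after, so it travelled √(1.6² + 0.4²) ≈ 1.6 units.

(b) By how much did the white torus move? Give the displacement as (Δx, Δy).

(-0.2, -1.8)

From the two frames, the white torus sits at roughly (2.4, 5.1) before and (2.2, 3.3) after.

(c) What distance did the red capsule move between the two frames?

3.7

The red capsule was near (8.8, 6.1) before and (5.8, 3.9) after, so it travelled √(3.0² + 2.2²) ≈ 3.7 units.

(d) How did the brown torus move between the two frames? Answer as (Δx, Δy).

(2.6, -2.8)

The brown torus was at about (1.7, 7.6) and moved to about (4.3, 4.8).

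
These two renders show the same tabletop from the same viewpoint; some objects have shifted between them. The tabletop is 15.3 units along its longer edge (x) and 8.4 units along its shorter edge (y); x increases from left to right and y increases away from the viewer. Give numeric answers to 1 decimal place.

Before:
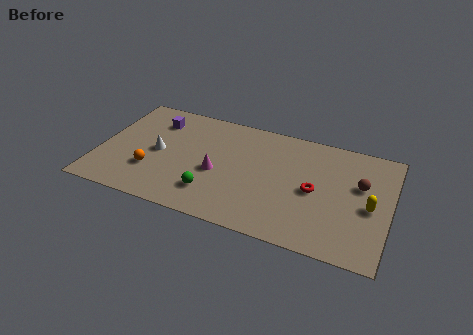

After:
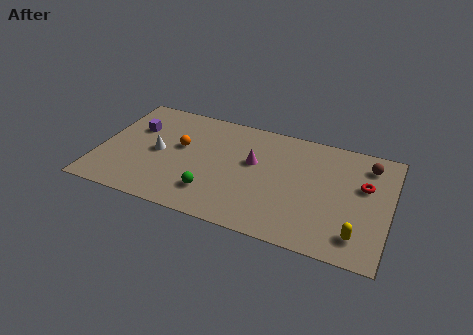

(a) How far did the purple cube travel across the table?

1.3

From (2.7, 6.5) to (1.7, 5.6), the purple cube covered √(1.0² + 0.9²) ≈ 1.3 units.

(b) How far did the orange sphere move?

2.6

The orange sphere moved from about (2.9, 2.6) to (4.2, 4.9), a distance of √(1.3² + 2.3²) ≈ 2.6.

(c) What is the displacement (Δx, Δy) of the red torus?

(2.5, 1.2)

From the two frames, the red torus sits at roughly (11.4, 4.0) before and (13.9, 5.2) after.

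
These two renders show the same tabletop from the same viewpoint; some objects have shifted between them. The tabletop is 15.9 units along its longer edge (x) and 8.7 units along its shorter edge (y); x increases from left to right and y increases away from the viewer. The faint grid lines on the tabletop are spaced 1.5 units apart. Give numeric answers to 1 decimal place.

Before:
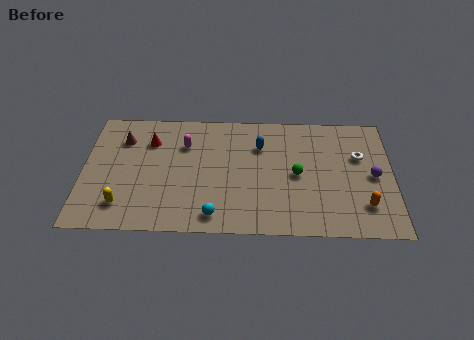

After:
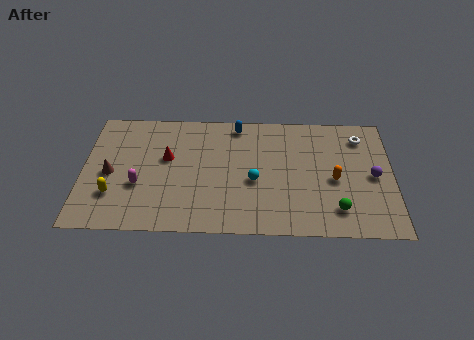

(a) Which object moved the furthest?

the magenta capsule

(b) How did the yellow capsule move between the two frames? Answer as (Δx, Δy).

(-0.5, 0.7)

The yellow capsule was at about (2.1, 1.8) and moved to about (1.6, 2.5).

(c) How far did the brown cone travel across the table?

2.6

The brown cone was near (2.0, 6.5) before and (1.4, 4.0) after, so it travelled √(0.6² + 2.5²) ≈ 2.6 units.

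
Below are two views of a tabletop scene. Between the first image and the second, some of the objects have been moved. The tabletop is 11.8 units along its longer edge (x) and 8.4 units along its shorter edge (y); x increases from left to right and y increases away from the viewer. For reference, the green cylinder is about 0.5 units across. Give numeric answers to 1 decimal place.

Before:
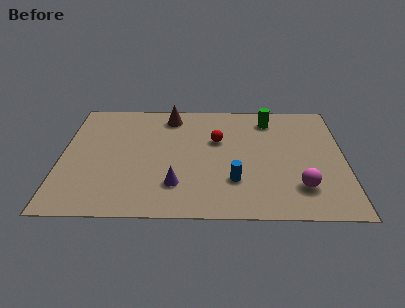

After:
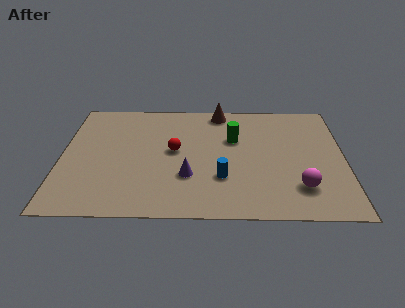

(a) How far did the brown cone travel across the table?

2.1

From (4.5, 7.1) to (6.6, 7.5), the brown cone covered √(2.1² + 0.4²) ≈ 2.1 units.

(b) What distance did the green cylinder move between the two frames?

2.1

The green cylinder was near (8.7, 6.9) before and (7.2, 5.4) after, so it travelled √(1.5² + 1.5²) ≈ 2.1 units.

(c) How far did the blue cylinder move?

0.5

The blue cylinder moved from about (7.2, 2.4) to (6.7, 2.6), a distance of √(0.5² + 0.2²) ≈ 0.5.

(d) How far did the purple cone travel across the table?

0.8

The purple cone was near (4.8, 2.1) before and (5.3, 2.7) after, so it travelled √(0.5² + 0.6²) ≈ 0.8 units.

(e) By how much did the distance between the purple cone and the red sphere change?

-1.7

The distance was about 3.6 in the first image and 1.9 in the second, so they moved 1.7 units closer together.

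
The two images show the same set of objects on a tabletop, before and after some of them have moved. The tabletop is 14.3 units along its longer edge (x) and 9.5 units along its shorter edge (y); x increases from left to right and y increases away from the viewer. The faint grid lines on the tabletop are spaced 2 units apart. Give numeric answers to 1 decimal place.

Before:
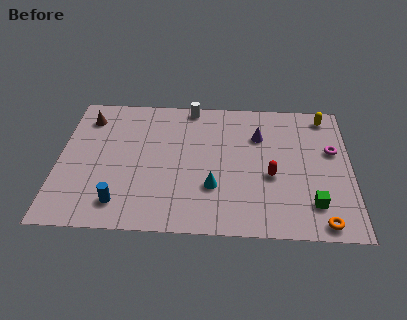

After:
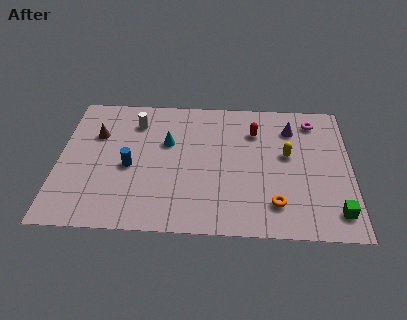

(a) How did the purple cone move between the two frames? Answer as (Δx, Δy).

(1.6, 0.6)

From the two frames, the purple cone sits at roughly (9.8, 6.7) before and (11.4, 7.3) after.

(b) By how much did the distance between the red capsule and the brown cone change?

-2.0

Before: roughly 9.8 units apart; after: 7.8. That's 2.0 units closer together.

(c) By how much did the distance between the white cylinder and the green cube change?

+2.5

They were about 8.9 units apart before and 11.4 after — 2.5 units further apart.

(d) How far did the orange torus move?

2.5

The orange torus was near (12.8, 0.9) before and (10.6, 2.0) after, so it travelled √(2.2² + 1.1²) ≈ 2.5 units.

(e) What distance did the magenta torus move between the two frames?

2.3

The magenta torus moved from about (13.4, 5.8) to (12.5, 7.9), a distance of √(0.9² + 2.1²) ≈ 2.3.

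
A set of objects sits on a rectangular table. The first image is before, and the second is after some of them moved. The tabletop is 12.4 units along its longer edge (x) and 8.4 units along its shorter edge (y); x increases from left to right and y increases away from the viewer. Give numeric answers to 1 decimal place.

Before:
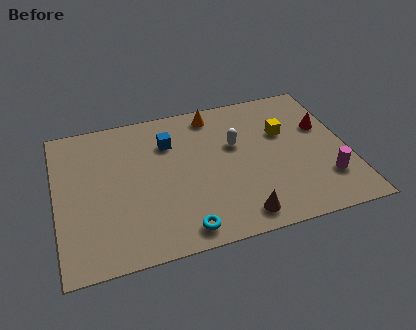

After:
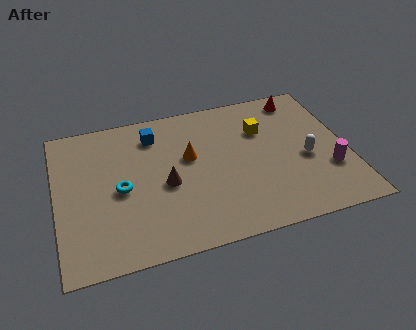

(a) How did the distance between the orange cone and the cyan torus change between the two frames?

-3.4

The distance was about 6.6 in the first image and 3.2 in the second, so they moved 3.4 units closer together.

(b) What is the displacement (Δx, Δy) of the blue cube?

(-0.6, 0.6)

From the two frames, the blue cube sits at roughly (4.9, 6.1) before and (4.3, 6.7) after.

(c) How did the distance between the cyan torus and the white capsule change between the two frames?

+3.0

The distance was about 4.9 in the first image and 7.9 in the second, so they moved 3.0 units further apart.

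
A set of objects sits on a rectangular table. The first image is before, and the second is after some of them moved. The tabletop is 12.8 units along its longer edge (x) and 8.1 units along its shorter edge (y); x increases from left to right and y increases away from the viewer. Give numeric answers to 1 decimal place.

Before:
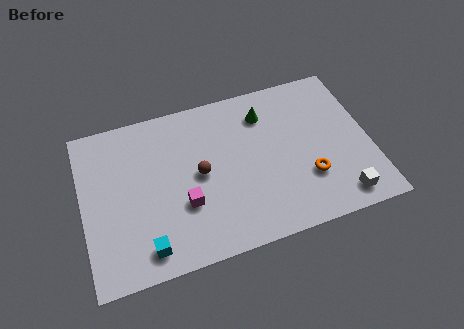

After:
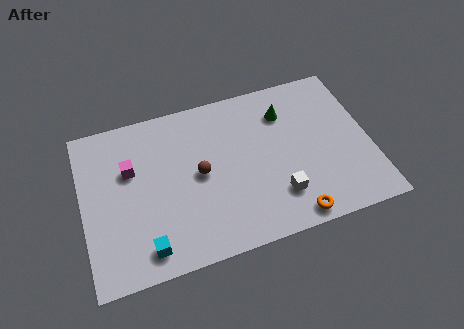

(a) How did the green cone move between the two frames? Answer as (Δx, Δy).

(0.9, -0.2)

The green cone was at about (8.3, 6.3) and moved to about (9.2, 6.1).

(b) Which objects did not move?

the cyan cube and the brown sphere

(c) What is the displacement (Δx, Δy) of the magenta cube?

(-2.2, 2.4)

From the two frames, the magenta cube sits at roughly (4.4, 2.8) before and (2.2, 5.2) after.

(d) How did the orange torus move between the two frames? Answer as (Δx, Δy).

(-0.9, -1.7)

The orange torus was at about (9.9, 2.5) and moved to about (9.0, 0.8).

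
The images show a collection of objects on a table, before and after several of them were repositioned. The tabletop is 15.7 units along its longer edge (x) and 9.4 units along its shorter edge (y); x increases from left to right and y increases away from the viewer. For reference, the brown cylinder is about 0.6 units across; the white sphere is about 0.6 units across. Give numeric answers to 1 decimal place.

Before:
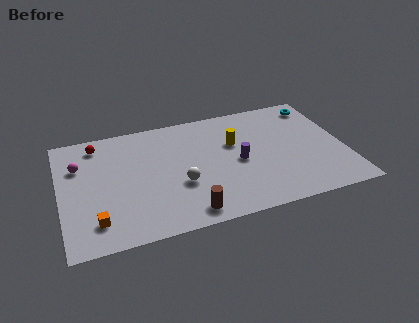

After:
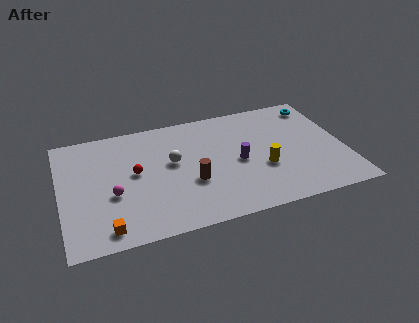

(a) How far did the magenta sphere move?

3.3

From (1.1, 6.5) to (2.8, 3.7), the magenta sphere covered √(1.7² + 2.8²) ≈ 3.3 units.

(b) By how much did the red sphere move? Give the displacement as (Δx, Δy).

(1.9, -2.9)

From the two frames, the red sphere sits at roughly (2.2, 8.0) before and (4.1, 5.1) after.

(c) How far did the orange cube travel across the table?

0.9

The orange cube moved from about (1.8, 1.9) to (2.3, 1.2), a distance of √(0.5² + 0.7²) ≈ 0.9.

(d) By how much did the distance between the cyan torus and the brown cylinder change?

-1.7

Before: roughly 10.4 units apart; after: 8.7. That's 1.7 units closer together.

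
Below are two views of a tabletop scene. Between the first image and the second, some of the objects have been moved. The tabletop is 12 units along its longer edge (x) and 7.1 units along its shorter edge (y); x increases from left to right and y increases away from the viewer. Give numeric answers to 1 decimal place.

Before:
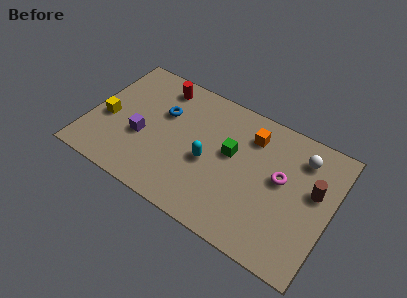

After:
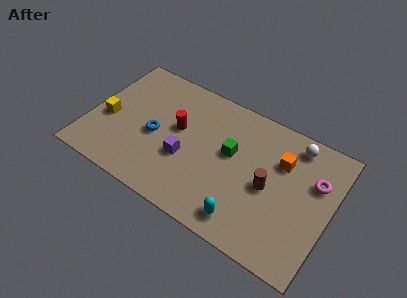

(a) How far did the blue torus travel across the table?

1.4

The blue torus moved from about (3.5, 4.6) to (3.3, 3.2), a distance of √(0.2² + 1.4²) ≈ 1.4.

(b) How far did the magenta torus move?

1.7

From (9.5, 4.0) to (11.1, 4.7), the magenta torus covered √(1.6² + 0.7²) ≈ 1.7 units.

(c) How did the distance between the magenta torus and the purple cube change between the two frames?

-0.4

The distance was about 6.9 in the first image and 6.5 in the second, so they moved 0.4 units closer together.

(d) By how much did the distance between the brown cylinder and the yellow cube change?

-2.2

They were about 10.3 units apart before and 8.1 after — 2.2 units closer together.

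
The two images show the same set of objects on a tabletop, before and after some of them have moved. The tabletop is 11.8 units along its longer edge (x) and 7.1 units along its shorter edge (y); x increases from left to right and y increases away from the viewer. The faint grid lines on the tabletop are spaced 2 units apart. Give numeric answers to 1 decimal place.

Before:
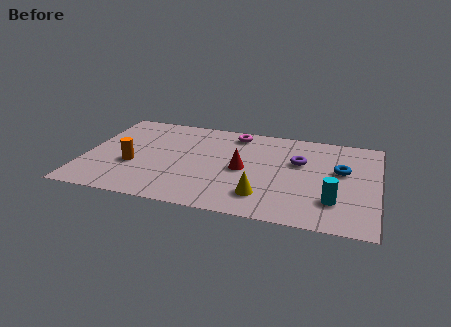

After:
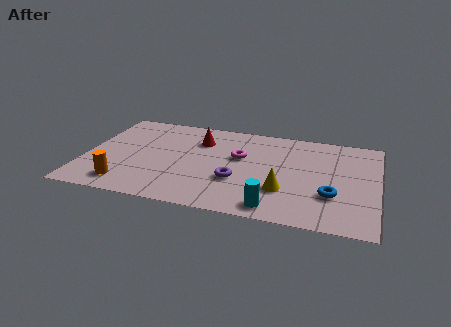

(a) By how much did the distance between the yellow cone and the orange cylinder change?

+1.0

Before: roughly 5.4 units apart; after: 6.4. That's 1.0 units further apart.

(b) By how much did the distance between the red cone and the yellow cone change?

+2.7

Before: roughly 2.0 units apart; after: 4.7. That's 2.7 units further apart.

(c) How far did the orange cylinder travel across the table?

1.5

The orange cylinder was near (2.0, 2.7) before and (1.8, 1.2) after, so it travelled √(0.2² + 1.5²) ≈ 1.5 units.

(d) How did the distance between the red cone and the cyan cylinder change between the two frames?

+1.4

They were about 4.0 units apart before and 5.4 after — 1.4 units further apart.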